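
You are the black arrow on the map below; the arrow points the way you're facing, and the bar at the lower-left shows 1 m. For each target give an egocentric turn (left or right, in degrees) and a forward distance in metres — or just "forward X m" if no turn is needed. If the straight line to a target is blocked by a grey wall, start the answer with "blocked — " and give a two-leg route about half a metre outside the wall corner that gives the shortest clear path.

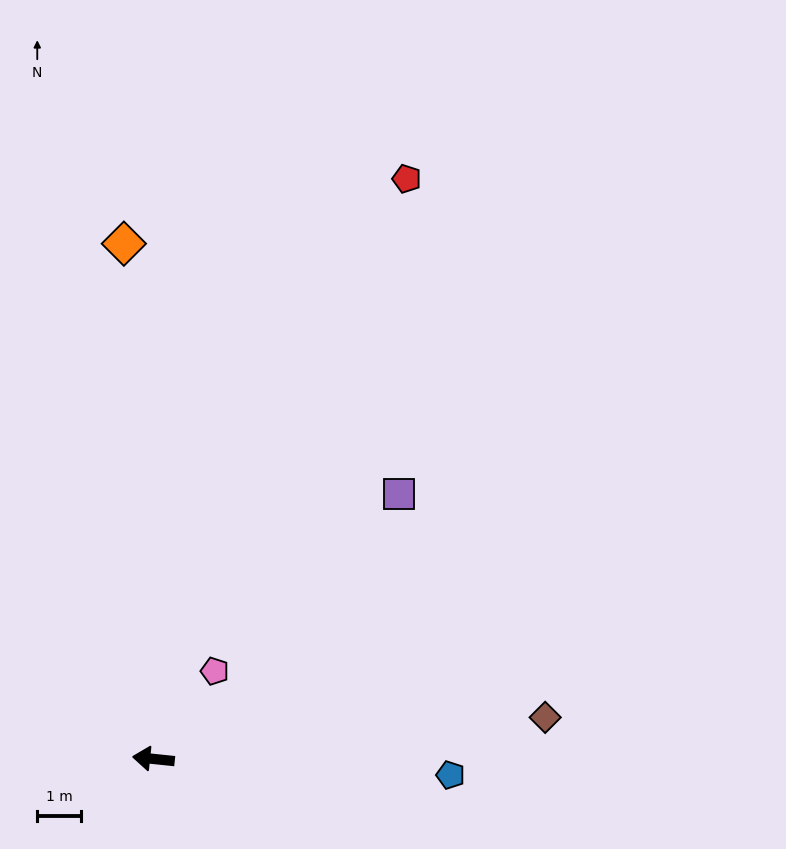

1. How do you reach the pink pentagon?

turn right 119°, forward 2.5 m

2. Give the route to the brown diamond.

turn right 168°, forward 9.0 m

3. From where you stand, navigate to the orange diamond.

turn right 81°, forward 11.8 m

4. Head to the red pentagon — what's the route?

turn right 108°, forward 14.5 m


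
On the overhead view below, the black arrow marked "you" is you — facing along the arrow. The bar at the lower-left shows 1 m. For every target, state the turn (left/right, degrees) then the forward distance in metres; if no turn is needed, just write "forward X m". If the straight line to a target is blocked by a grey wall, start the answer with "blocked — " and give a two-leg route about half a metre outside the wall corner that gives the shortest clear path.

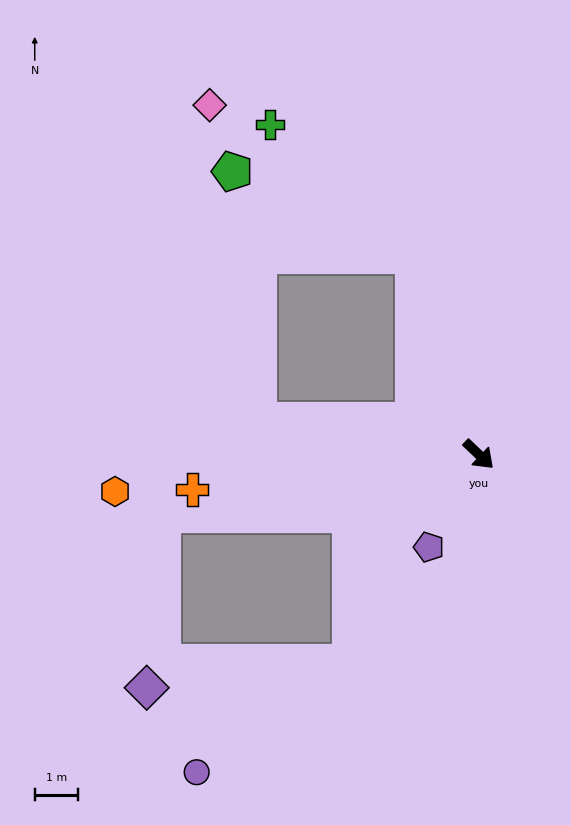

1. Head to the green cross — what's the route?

blocked — turn left 152°, forward 4.8 m, then turn left 29°, forward 4.5 m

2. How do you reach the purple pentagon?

turn right 75°, forward 2.4 m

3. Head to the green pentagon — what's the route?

blocked — turn left 152°, forward 4.8 m, then turn left 47°, forward 4.6 m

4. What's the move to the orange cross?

turn right 129°, forward 6.7 m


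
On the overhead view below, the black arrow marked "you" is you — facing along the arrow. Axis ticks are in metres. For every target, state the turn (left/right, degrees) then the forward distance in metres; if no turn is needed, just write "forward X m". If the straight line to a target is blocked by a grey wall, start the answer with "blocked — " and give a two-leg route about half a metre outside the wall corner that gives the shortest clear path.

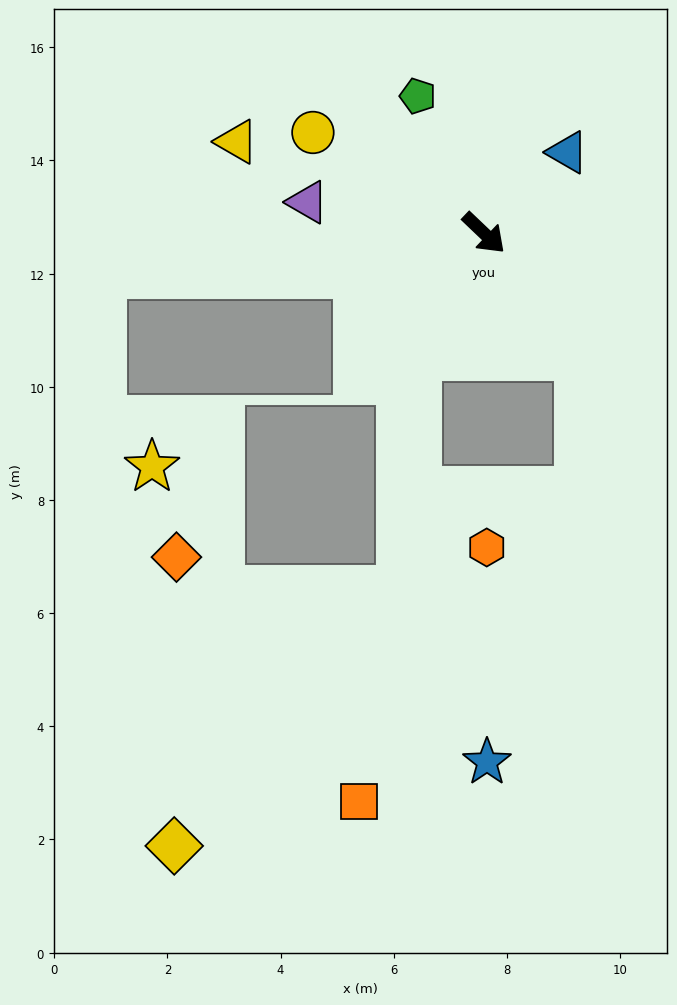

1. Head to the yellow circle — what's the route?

turn right 167°, forward 3.5 m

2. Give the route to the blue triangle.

turn left 88°, forward 2.1 m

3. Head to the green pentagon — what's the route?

turn left 159°, forward 2.7 m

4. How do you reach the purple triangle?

turn right 146°, forward 3.2 m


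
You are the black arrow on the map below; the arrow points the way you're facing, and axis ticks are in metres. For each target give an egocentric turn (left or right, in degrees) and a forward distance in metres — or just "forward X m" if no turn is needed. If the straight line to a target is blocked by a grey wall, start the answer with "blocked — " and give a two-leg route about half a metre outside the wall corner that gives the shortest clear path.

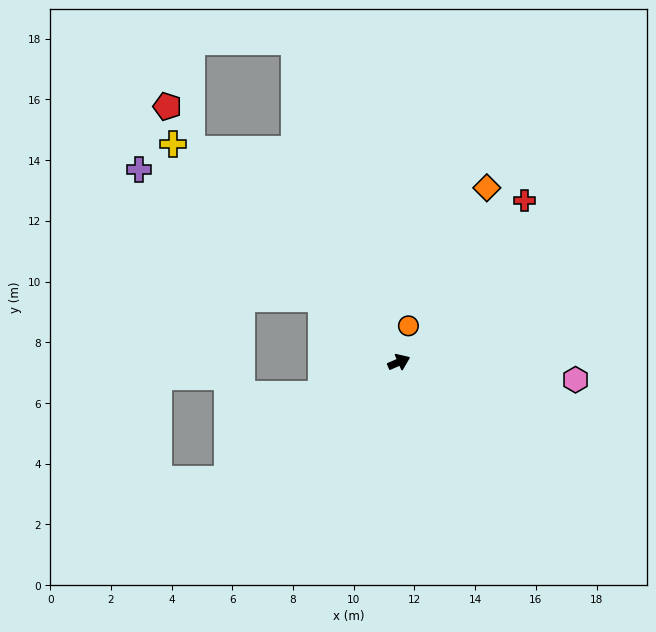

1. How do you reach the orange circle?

turn left 52°, forward 1.2 m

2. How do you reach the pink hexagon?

turn right 29°, forward 5.8 m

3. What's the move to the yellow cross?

turn left 113°, forward 10.3 m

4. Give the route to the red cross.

turn left 29°, forward 6.8 m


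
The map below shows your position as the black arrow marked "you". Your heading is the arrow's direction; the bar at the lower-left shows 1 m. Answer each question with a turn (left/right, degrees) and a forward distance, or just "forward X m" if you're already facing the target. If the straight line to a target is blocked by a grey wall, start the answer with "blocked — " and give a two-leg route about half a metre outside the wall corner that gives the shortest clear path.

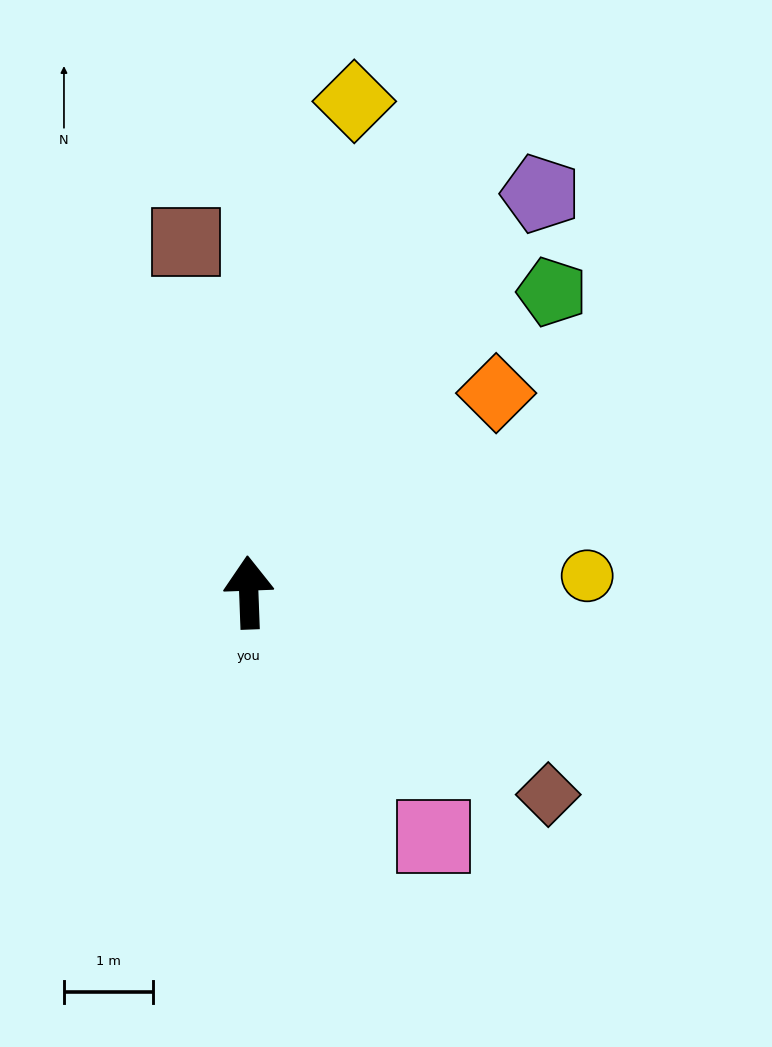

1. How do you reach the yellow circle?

turn right 89°, forward 3.8 m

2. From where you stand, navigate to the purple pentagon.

turn right 38°, forward 5.5 m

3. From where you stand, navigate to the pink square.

turn right 145°, forward 3.4 m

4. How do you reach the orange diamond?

turn right 53°, forward 3.6 m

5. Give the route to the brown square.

turn left 8°, forward 4.0 m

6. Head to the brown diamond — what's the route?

turn right 126°, forward 4.0 m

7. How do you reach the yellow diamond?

turn right 14°, forward 5.6 m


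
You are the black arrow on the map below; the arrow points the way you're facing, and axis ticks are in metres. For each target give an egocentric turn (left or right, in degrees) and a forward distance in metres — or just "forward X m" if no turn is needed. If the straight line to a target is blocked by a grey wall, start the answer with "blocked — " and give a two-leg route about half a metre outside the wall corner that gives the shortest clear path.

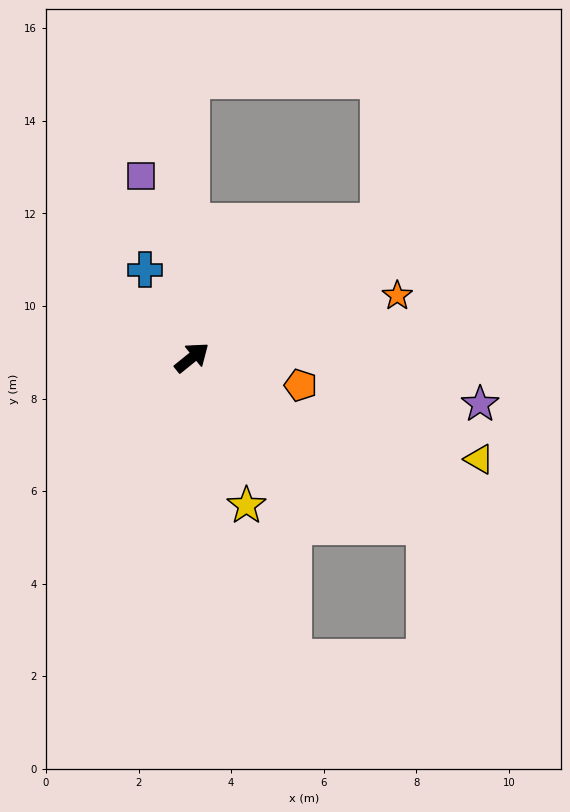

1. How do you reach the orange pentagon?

turn right 53°, forward 2.4 m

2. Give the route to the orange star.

turn right 22°, forward 4.6 m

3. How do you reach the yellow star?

turn right 109°, forward 3.4 m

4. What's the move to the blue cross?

turn left 79°, forward 2.1 m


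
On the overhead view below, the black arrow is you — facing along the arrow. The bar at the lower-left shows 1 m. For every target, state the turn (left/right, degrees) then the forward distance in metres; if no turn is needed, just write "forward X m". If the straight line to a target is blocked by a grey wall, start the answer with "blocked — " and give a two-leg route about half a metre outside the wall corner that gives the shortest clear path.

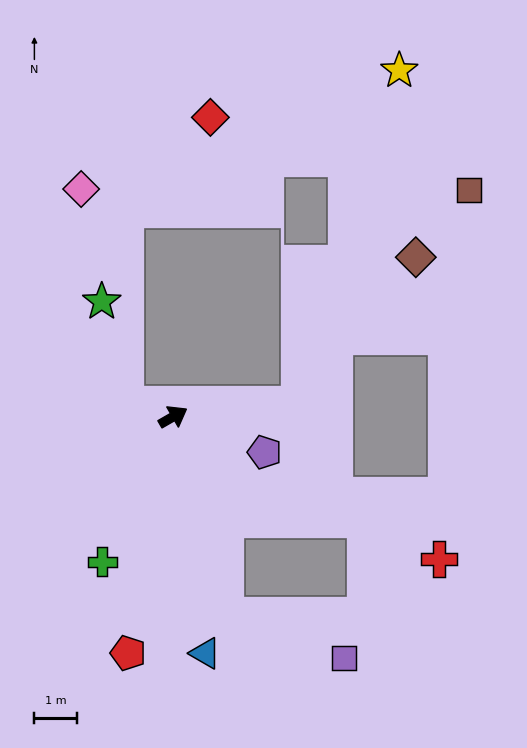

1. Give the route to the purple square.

blocked — turn right 105°, forward 4.9 m, then turn left 55°, forward 3.0 m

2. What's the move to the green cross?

turn right 146°, forward 3.8 m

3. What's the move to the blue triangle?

turn right 112°, forward 5.6 m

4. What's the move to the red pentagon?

turn right 131°, forward 5.7 m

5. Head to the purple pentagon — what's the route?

turn right 51°, forward 2.3 m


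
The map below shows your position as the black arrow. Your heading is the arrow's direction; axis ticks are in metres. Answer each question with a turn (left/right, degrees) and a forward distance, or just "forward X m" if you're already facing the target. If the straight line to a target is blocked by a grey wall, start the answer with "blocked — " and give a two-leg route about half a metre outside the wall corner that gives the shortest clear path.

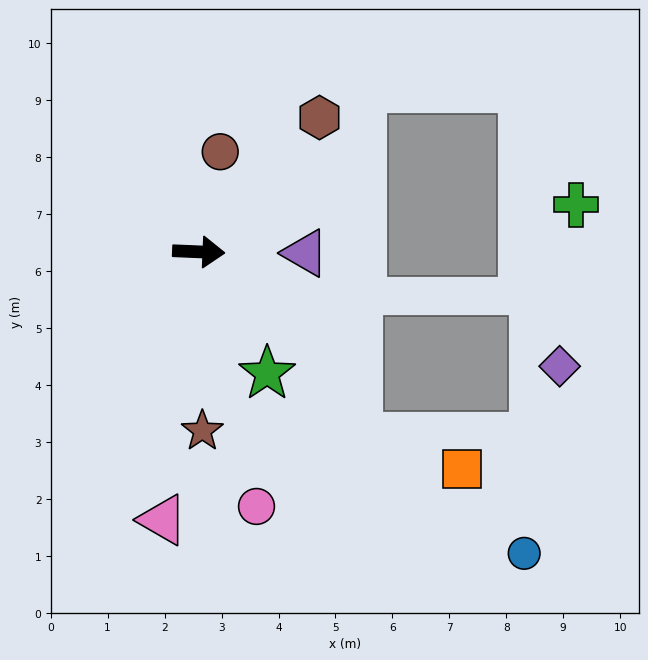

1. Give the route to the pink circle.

turn right 75°, forward 4.6 m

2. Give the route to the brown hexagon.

turn left 50°, forward 3.2 m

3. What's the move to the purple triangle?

forward 1.9 m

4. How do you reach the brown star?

turn right 86°, forward 3.1 m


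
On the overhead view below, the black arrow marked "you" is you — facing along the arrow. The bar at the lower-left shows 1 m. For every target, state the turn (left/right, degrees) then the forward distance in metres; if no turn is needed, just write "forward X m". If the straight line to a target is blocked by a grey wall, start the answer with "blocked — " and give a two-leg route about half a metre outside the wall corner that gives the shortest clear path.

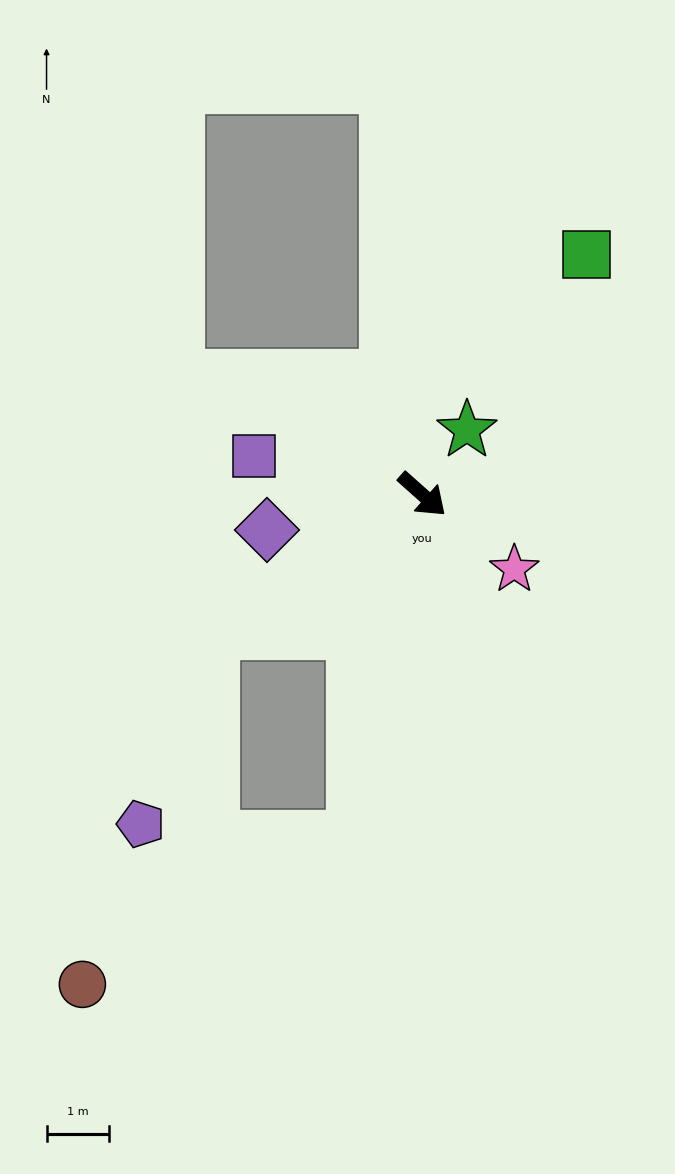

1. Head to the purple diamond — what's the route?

turn right 125°, forward 2.5 m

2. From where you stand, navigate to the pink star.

turn left 3°, forward 1.9 m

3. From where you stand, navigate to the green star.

turn left 97°, forward 1.3 m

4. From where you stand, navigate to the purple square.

turn right 151°, forward 2.8 m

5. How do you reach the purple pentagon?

blocked — turn right 105°, forward 4.0 m, then turn left 36°, forward 3.3 m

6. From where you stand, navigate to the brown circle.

blocked — turn right 60°, forward 5.6 m, then turn right 50°, forward 4.9 m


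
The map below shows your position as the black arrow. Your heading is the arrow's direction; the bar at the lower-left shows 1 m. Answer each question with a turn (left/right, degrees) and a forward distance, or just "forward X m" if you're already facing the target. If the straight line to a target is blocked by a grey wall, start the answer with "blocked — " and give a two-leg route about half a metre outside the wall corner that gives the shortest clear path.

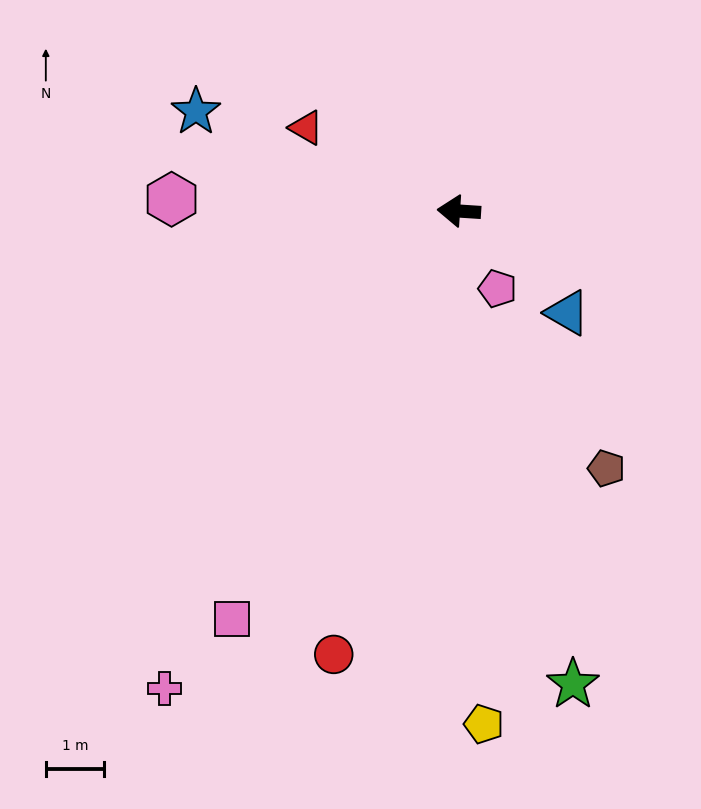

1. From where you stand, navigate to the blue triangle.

turn left 141°, forward 2.6 m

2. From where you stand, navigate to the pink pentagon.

turn left 120°, forward 1.5 m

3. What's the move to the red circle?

turn left 78°, forward 7.9 m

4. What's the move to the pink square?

turn left 65°, forward 8.0 m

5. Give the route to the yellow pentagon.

turn left 96°, forward 8.9 m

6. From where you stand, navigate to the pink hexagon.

forward 5.0 m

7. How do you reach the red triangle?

turn right 25°, forward 3.0 m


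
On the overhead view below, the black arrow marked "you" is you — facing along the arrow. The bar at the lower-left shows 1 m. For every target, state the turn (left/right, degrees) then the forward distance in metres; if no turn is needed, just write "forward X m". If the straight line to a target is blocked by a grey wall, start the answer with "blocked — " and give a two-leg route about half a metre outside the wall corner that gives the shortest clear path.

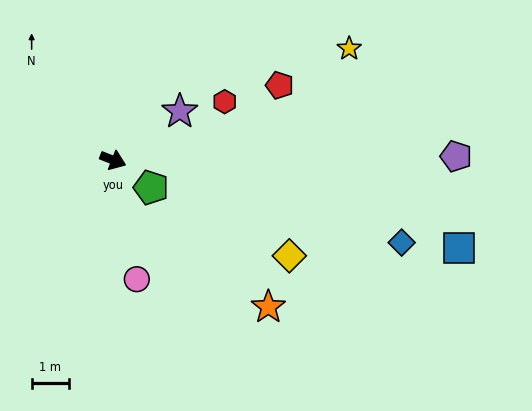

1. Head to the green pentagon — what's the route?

turn right 14°, forward 1.3 m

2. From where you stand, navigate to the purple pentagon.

turn left 22°, forward 9.2 m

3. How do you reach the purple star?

turn left 58°, forward 2.2 m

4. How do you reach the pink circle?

turn right 57°, forward 3.3 m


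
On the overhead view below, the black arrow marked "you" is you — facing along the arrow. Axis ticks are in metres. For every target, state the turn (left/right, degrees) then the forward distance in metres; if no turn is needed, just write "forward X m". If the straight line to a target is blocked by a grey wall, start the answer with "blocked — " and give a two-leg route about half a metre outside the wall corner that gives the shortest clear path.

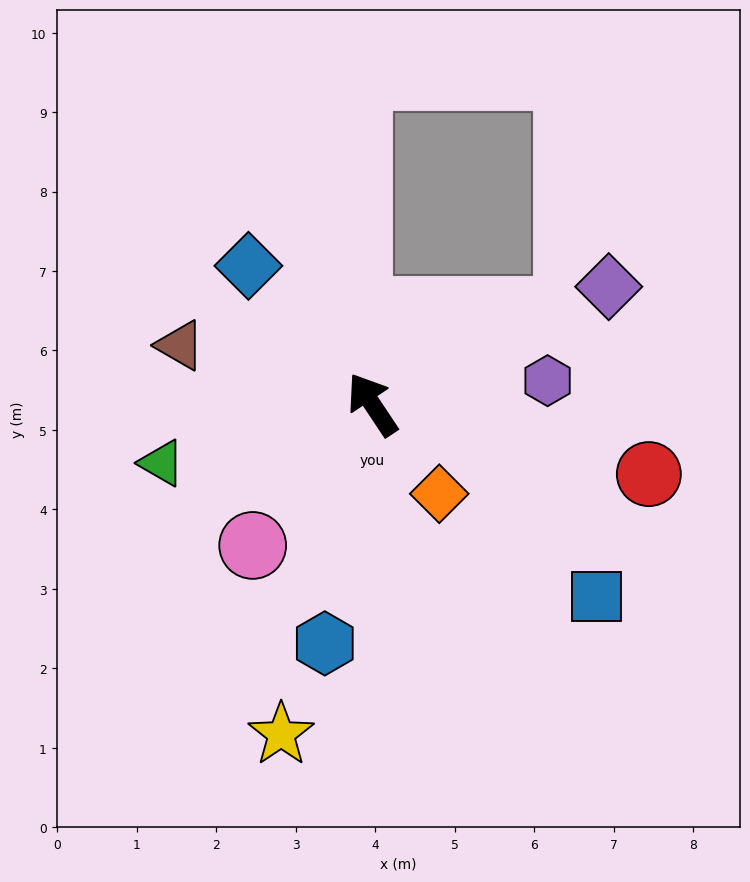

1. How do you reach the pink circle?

turn left 106°, forward 2.3 m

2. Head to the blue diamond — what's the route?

turn left 8°, forward 2.3 m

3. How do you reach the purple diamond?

turn right 97°, forward 3.3 m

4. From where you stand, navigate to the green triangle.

turn left 72°, forward 2.8 m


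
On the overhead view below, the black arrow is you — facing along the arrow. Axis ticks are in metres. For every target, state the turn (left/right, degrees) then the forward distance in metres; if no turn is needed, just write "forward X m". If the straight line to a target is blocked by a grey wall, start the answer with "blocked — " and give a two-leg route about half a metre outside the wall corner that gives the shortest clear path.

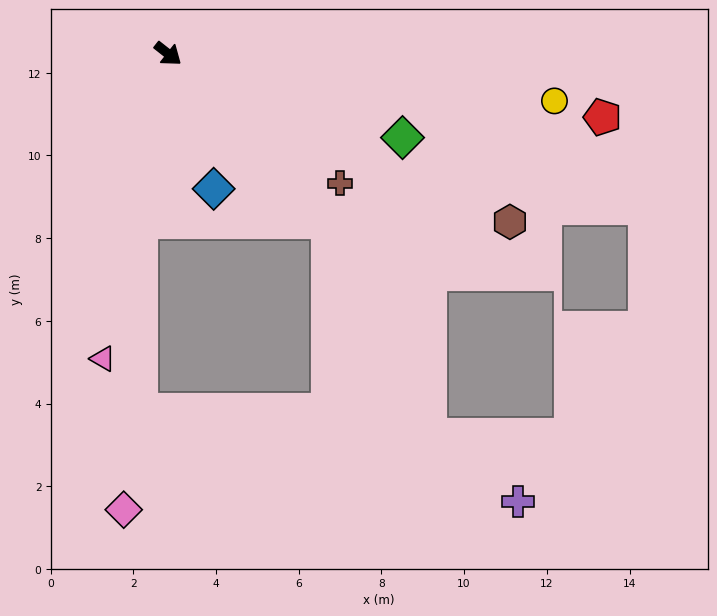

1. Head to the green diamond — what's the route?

turn left 19°, forward 6.0 m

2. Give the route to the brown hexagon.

turn left 12°, forward 9.2 m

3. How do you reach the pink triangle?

turn right 64°, forward 7.5 m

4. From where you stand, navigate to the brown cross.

forward 5.2 m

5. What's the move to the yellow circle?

turn left 31°, forward 9.4 m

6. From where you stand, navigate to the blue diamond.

turn right 33°, forward 3.4 m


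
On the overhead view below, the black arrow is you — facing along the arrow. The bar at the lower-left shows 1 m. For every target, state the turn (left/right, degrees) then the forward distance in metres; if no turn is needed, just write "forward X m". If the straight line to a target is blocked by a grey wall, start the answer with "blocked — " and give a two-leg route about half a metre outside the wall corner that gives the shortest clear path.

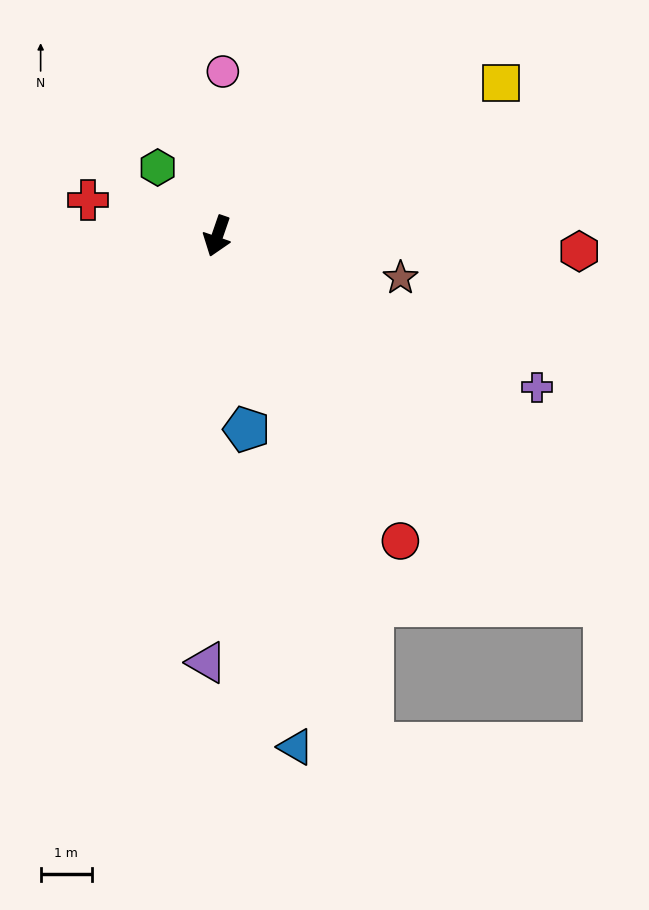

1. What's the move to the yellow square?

turn left 137°, forward 6.3 m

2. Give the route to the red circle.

turn left 50°, forward 6.9 m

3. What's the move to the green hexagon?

turn right 120°, forward 1.8 m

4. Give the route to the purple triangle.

turn left 18°, forward 8.3 m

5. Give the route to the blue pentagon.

turn left 28°, forward 3.8 m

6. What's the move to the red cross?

turn right 87°, forward 2.6 m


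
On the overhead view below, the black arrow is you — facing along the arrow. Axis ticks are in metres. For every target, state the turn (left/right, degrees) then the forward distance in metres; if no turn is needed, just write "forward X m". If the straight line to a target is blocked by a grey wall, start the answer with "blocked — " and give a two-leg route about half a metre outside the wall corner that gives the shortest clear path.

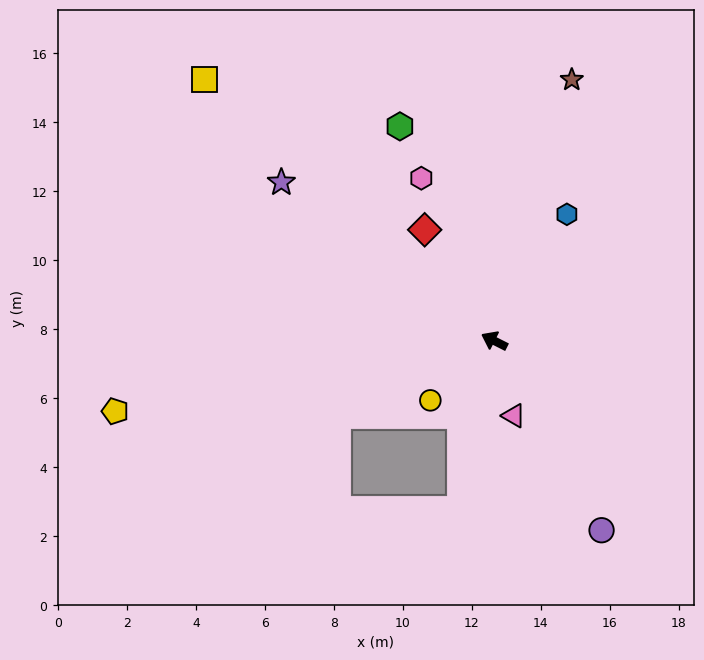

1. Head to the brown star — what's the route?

turn right 80°, forward 7.9 m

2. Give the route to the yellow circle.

turn left 70°, forward 2.5 m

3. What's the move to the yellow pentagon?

turn left 37°, forward 11.2 m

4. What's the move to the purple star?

turn right 10°, forward 7.7 m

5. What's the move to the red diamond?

turn right 31°, forward 3.8 m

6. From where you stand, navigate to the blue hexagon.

turn right 93°, forward 4.2 m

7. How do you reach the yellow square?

turn right 15°, forward 11.3 m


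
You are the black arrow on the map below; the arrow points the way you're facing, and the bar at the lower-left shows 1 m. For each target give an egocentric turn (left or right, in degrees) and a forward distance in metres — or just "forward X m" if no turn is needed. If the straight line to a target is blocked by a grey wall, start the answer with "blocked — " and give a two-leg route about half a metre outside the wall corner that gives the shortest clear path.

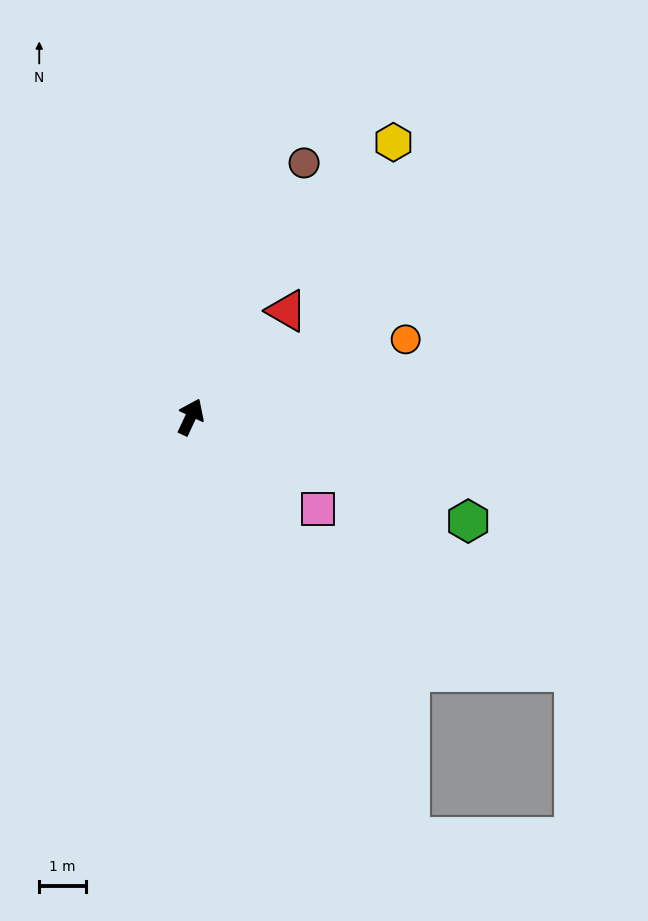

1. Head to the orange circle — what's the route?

turn right 45°, forward 4.9 m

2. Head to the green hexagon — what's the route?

turn right 86°, forward 6.3 m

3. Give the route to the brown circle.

forward 5.9 m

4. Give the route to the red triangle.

turn right 17°, forward 3.0 m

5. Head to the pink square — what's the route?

turn right 101°, forward 3.3 m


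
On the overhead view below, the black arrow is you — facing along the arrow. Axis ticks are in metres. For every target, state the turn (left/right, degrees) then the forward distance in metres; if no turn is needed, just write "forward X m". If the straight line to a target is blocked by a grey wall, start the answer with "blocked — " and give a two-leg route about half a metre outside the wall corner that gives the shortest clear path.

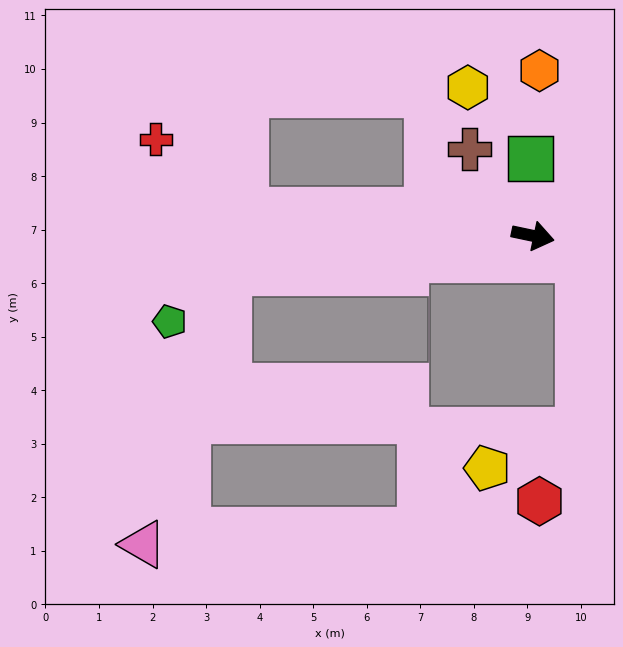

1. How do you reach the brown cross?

turn left 138°, forward 2.0 m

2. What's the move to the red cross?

blocked — turn right 173°, forward 5.4 m, then turn right 33°, forward 2.1 m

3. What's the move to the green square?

turn left 103°, forward 1.4 m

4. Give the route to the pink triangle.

blocked — turn right 161°, forward 5.7 m, then turn left 65°, forward 5.3 m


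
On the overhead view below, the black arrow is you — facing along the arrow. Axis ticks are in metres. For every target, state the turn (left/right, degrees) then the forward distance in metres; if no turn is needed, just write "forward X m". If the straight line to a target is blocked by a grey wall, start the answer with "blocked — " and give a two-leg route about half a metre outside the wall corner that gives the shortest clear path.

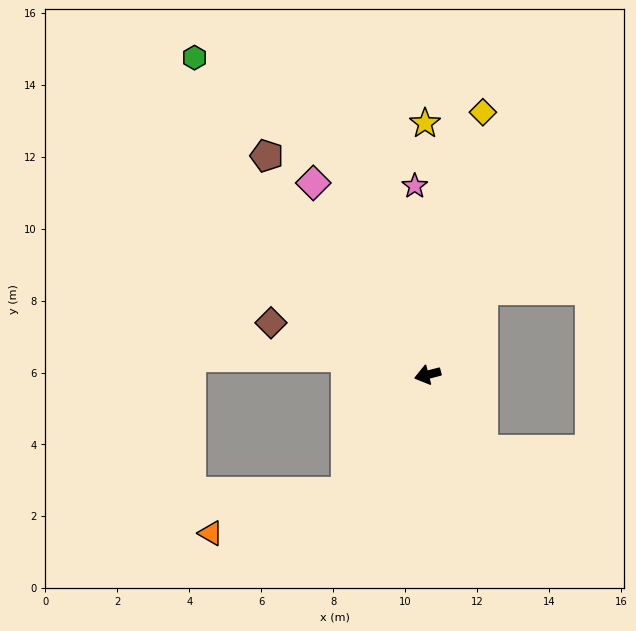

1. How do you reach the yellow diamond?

turn right 116°, forward 7.5 m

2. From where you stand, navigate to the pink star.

turn right 101°, forward 5.3 m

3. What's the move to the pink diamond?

turn right 74°, forward 6.2 m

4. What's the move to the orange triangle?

blocked — turn left 41°, forward 4.0 m, then turn right 39°, forward 3.9 m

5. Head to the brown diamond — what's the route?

turn right 33°, forward 4.6 m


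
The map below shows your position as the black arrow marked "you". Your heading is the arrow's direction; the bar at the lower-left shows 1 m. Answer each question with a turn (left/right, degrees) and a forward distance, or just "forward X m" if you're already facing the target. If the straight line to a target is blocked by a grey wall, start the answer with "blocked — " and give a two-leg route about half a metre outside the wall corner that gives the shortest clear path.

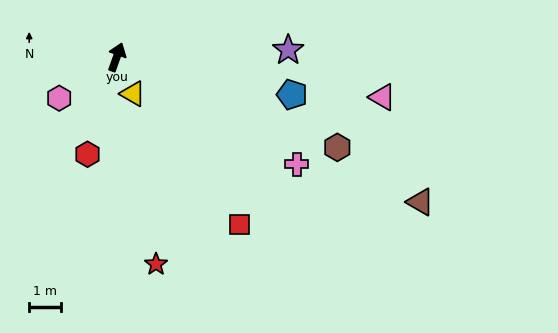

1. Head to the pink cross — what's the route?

turn right 101°, forward 6.5 m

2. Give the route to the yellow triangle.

turn right 137°, forward 1.3 m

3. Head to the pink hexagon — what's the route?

turn left 145°, forward 2.2 m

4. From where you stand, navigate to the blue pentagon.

turn right 82°, forward 5.6 m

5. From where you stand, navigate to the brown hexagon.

turn right 93°, forward 7.4 m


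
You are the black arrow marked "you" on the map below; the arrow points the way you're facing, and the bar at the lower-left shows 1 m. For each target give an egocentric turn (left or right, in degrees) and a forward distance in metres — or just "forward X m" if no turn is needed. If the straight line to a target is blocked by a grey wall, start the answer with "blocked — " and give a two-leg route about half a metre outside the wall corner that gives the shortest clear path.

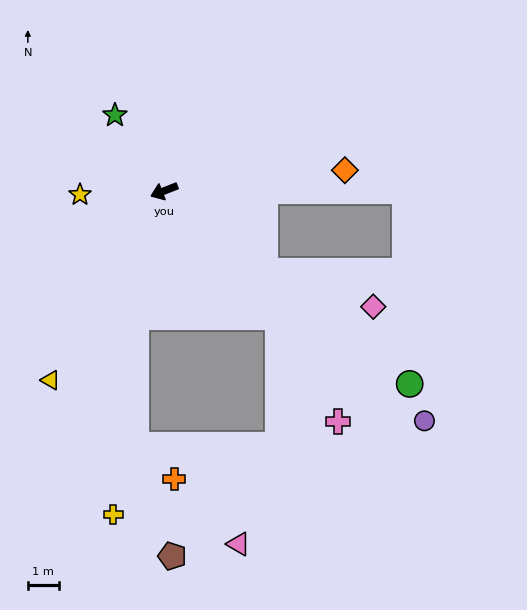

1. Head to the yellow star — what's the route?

turn right 19°, forward 2.7 m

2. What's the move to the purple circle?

turn left 117°, forward 11.1 m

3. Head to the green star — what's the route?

turn right 78°, forward 2.9 m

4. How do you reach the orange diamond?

turn left 165°, forward 5.8 m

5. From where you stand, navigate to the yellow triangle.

turn left 38°, forward 7.1 m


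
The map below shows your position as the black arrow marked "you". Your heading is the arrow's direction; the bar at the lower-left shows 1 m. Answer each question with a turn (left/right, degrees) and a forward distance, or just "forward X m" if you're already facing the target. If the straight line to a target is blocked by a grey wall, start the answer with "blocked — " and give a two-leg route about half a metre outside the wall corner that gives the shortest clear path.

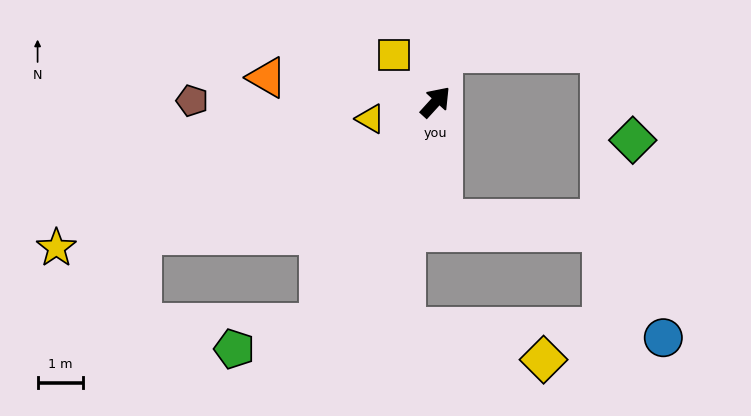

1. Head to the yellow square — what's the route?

turn left 84°, forward 1.4 m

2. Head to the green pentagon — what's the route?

blocked — turn right 166°, forward 5.5 m, then turn right 44°, forward 1.9 m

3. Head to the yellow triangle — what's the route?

turn left 147°, forward 1.5 m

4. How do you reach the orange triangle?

turn left 124°, forward 3.7 m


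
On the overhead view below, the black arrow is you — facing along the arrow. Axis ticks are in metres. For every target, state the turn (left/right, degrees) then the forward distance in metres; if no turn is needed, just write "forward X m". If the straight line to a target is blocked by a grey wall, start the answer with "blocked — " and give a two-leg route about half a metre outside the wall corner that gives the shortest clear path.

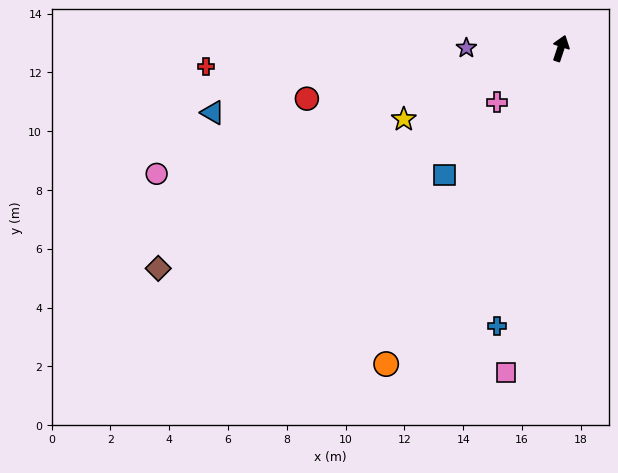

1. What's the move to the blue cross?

turn right 175°, forward 9.7 m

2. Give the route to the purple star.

turn left 108°, forward 3.2 m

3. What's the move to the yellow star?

turn left 133°, forward 5.9 m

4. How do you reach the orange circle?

turn left 169°, forward 12.3 m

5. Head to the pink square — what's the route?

turn right 171°, forward 11.2 m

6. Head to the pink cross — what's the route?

turn left 149°, forward 2.8 m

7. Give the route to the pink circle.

turn left 126°, forward 14.4 m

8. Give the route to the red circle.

turn left 120°, forward 8.8 m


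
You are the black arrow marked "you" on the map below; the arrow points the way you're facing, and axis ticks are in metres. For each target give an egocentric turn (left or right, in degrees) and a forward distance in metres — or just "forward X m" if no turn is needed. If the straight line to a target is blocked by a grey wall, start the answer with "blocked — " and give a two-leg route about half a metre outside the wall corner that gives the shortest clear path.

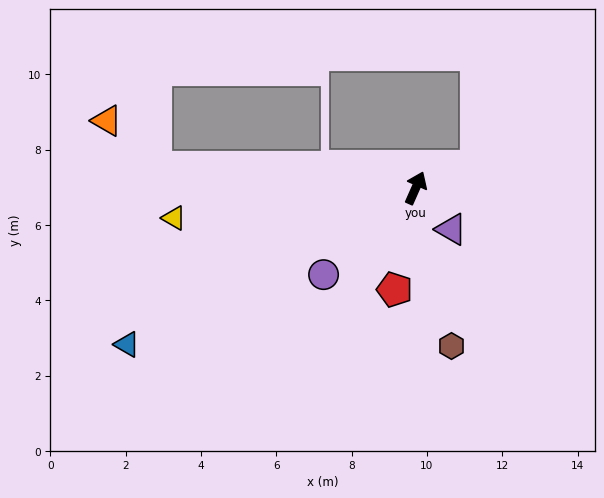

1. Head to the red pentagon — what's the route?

turn right 168°, forward 2.8 m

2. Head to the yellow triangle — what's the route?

turn left 121°, forward 6.5 m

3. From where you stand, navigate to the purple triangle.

turn right 116°, forward 1.4 m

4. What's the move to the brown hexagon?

turn right 143°, forward 4.3 m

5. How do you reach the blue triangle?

turn left 142°, forward 8.7 m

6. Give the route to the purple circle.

turn left 157°, forward 3.4 m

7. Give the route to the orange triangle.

blocked — turn left 109°, forward 6.9 m, then turn right 38°, forward 1.8 m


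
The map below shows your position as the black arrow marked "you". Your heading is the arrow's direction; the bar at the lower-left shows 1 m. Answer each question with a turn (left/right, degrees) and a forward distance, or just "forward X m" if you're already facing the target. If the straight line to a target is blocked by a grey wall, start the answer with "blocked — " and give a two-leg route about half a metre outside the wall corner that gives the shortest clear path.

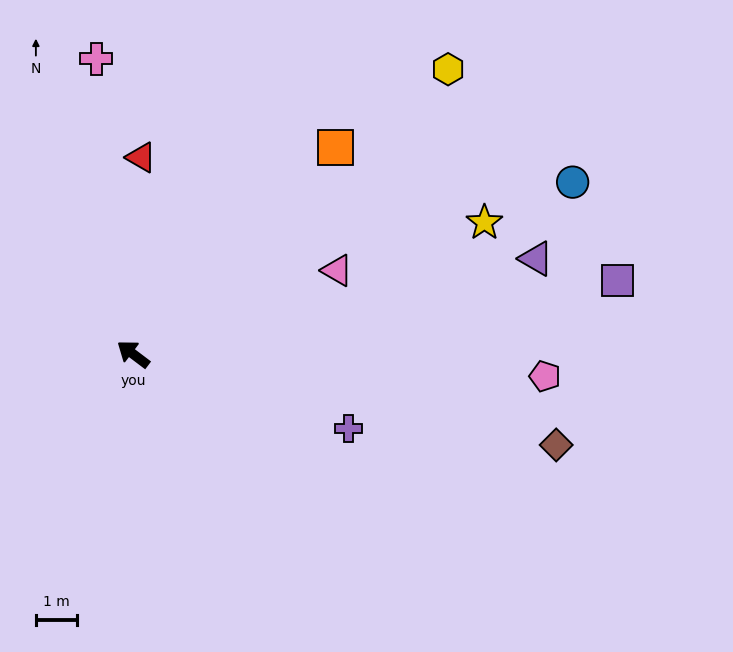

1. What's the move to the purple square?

turn right 134°, forward 11.9 m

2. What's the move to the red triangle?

turn right 55°, forward 4.8 m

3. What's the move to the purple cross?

turn right 162°, forward 5.5 m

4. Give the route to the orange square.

turn right 97°, forward 7.0 m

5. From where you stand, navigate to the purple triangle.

turn right 130°, forward 10.0 m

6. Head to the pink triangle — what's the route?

turn right 121°, forward 5.3 m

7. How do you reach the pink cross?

turn right 46°, forward 7.2 m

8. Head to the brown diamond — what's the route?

turn right 155°, forward 10.5 m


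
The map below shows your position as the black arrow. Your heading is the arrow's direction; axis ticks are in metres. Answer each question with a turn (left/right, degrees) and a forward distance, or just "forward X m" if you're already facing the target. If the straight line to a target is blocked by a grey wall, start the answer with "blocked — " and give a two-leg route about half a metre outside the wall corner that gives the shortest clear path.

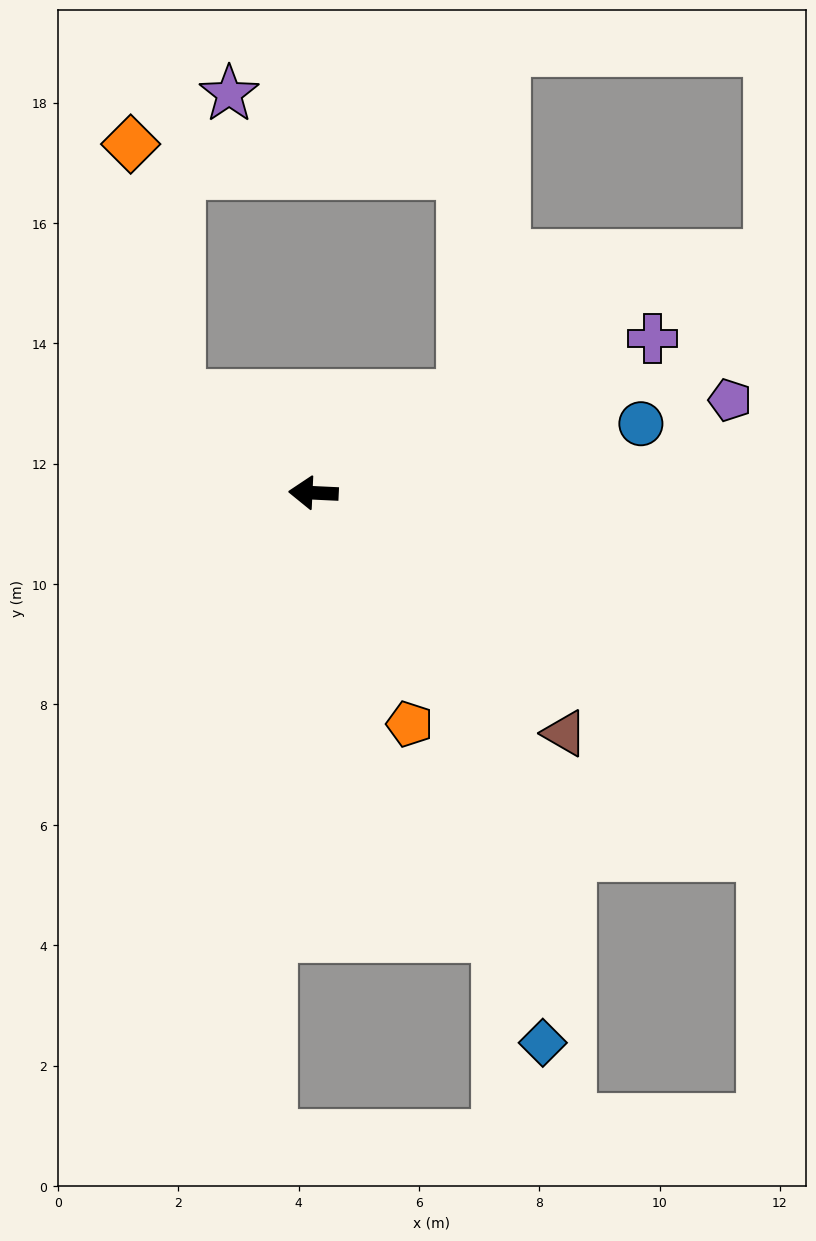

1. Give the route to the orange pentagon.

turn left 115°, forward 4.2 m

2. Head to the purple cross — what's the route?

turn right 153°, forward 6.2 m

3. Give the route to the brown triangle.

turn left 139°, forward 5.8 m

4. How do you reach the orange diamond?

blocked — turn right 33°, forward 2.8 m, then turn right 43°, forward 4.2 m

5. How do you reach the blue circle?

turn right 165°, forward 5.6 m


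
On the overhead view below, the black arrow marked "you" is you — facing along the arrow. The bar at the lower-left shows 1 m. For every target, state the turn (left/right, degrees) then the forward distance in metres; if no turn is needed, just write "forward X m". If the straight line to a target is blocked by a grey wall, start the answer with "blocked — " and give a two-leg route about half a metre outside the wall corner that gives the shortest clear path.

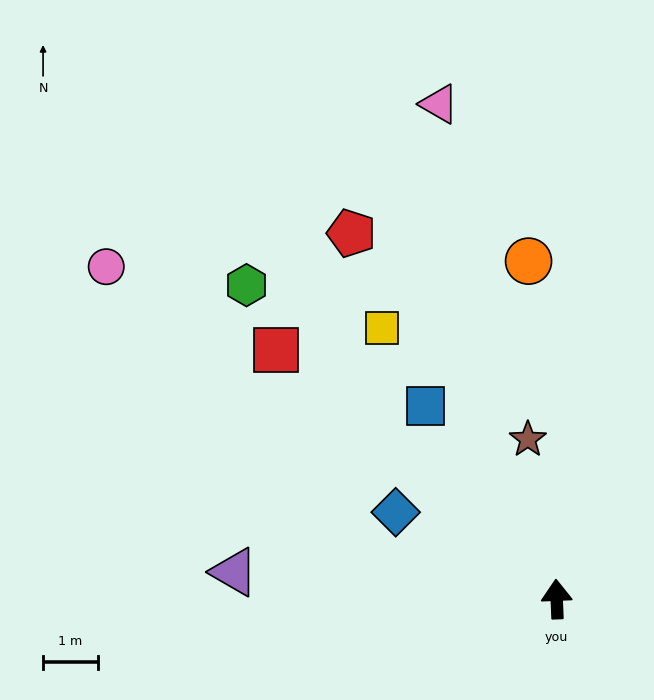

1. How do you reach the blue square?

turn left 32°, forward 4.3 m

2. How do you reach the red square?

turn left 46°, forward 6.8 m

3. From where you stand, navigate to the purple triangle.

turn left 83°, forward 5.9 m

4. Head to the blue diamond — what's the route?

turn left 59°, forward 3.3 m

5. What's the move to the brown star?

turn left 8°, forward 3.0 m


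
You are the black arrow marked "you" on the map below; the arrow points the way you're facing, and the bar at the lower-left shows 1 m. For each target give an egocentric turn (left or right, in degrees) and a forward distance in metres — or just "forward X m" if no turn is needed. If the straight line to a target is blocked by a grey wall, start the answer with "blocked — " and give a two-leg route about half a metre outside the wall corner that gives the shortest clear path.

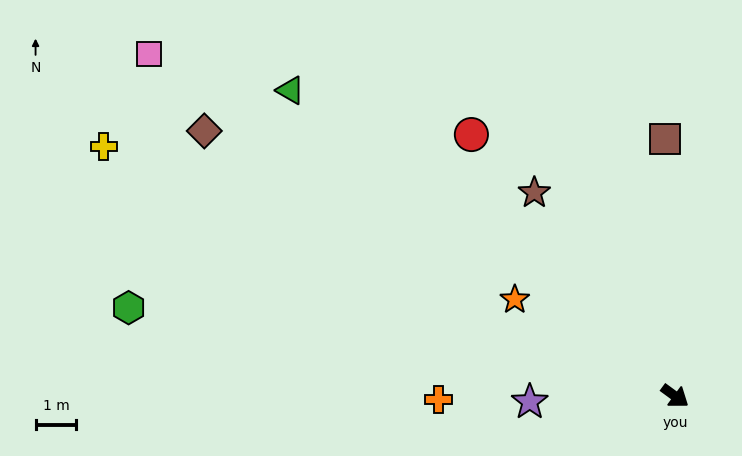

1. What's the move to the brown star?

turn left 161°, forward 6.1 m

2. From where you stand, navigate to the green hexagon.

turn right 153°, forward 13.6 m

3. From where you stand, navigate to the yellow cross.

turn right 167°, forward 15.3 m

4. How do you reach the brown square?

turn left 128°, forward 6.3 m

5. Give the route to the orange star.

turn right 175°, forward 4.6 m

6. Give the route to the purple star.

turn right 142°, forward 3.6 m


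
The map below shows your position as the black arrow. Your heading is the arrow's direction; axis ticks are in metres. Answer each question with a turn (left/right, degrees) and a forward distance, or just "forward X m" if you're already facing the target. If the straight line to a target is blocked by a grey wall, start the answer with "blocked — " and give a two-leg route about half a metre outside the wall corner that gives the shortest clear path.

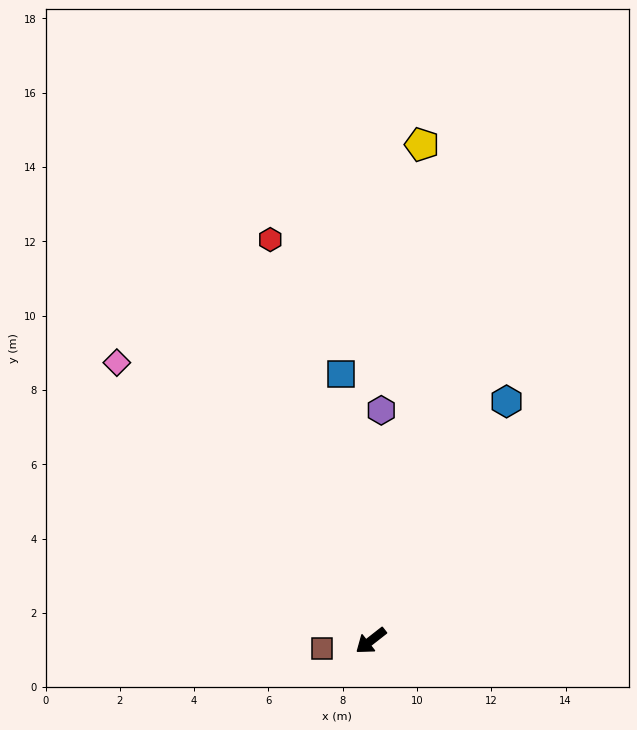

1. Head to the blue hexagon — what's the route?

turn right 158°, forward 7.4 m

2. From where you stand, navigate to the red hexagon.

turn right 114°, forward 11.1 m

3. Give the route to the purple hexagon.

turn right 131°, forward 6.2 m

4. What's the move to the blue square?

turn right 122°, forward 7.2 m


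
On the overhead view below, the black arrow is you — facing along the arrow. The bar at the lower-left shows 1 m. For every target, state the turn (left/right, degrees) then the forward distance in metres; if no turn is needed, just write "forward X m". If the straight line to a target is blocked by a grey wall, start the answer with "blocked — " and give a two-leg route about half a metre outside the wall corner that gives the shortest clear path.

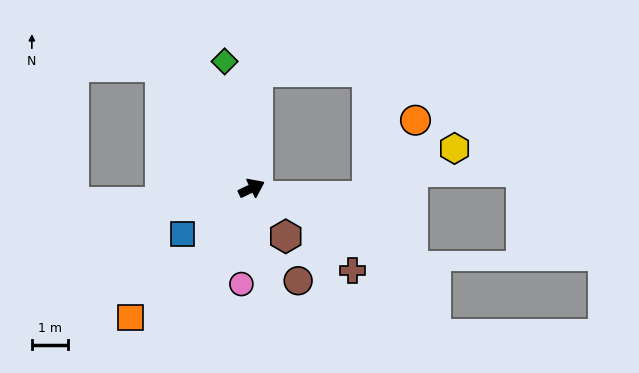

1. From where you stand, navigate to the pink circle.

turn right 122°, forward 2.6 m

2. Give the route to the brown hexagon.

turn right 80°, forward 1.6 m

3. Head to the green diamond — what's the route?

turn left 76°, forward 3.6 m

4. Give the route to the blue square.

turn right 172°, forward 2.3 m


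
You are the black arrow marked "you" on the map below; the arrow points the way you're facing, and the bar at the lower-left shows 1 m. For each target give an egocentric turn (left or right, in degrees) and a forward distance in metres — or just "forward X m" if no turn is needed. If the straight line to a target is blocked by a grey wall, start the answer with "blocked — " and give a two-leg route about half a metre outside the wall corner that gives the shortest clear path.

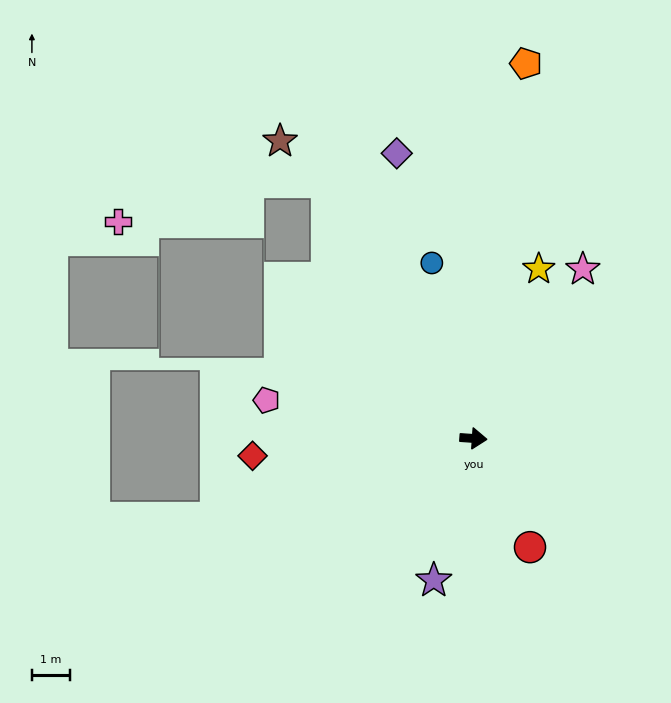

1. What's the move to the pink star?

turn left 61°, forward 5.3 m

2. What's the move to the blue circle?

turn left 107°, forward 4.7 m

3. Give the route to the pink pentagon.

turn left 173°, forward 5.5 m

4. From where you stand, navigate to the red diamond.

turn right 172°, forward 5.8 m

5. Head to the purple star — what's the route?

turn right 102°, forward 3.8 m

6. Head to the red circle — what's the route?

turn right 59°, forward 3.2 m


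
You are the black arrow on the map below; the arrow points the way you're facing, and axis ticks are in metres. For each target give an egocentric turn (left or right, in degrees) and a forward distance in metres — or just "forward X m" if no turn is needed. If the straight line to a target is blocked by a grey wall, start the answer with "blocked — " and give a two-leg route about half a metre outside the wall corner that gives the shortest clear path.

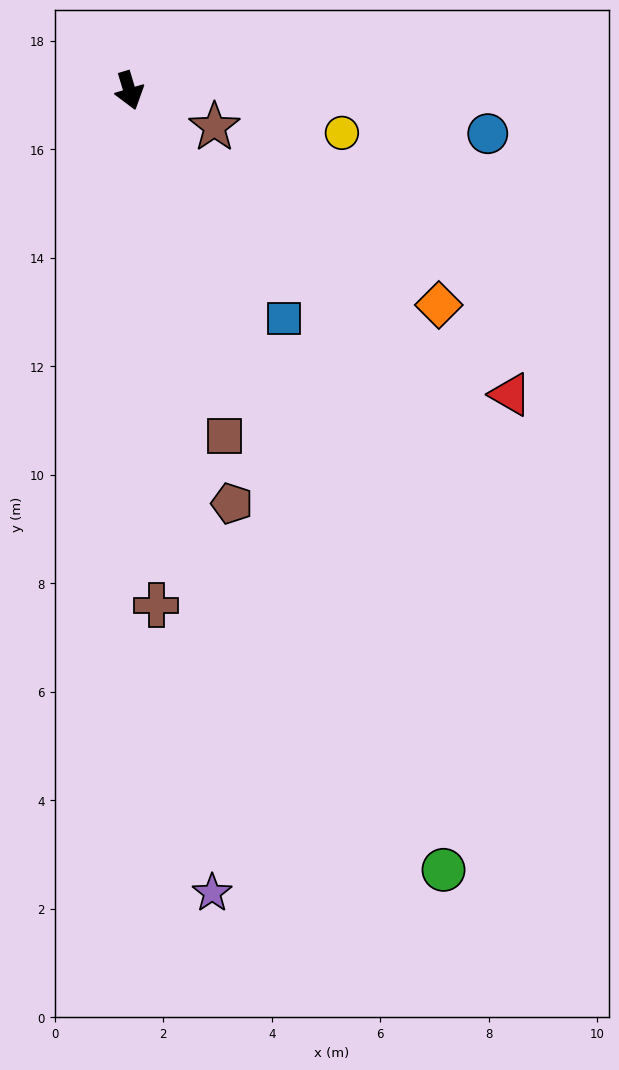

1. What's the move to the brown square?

forward 6.6 m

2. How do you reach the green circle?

turn left 5°, forward 15.5 m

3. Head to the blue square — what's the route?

turn left 17°, forward 5.1 m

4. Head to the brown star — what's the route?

turn left 50°, forward 1.7 m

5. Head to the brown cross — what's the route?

turn right 14°, forward 9.5 m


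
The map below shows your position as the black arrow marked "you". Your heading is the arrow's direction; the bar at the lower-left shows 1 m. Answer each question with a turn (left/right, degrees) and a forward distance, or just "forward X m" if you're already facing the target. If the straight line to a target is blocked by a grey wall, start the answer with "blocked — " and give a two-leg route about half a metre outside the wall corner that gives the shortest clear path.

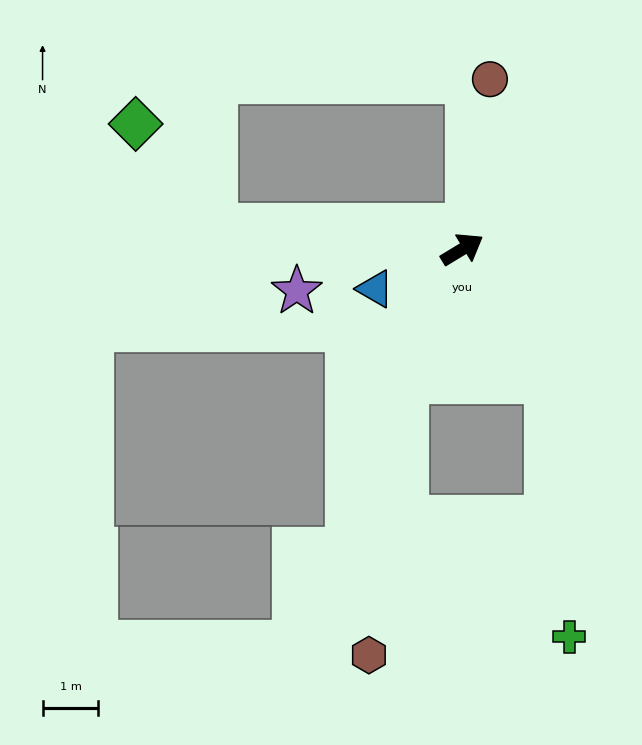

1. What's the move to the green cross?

blocked — turn right 88°, forward 2.8 m, then turn right 29°, forward 4.6 m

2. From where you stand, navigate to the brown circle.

turn left 49°, forward 3.1 m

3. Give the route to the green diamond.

blocked — turn left 144°, forward 4.5 m, then turn right 48°, forward 2.3 m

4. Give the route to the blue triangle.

turn left 173°, forward 1.7 m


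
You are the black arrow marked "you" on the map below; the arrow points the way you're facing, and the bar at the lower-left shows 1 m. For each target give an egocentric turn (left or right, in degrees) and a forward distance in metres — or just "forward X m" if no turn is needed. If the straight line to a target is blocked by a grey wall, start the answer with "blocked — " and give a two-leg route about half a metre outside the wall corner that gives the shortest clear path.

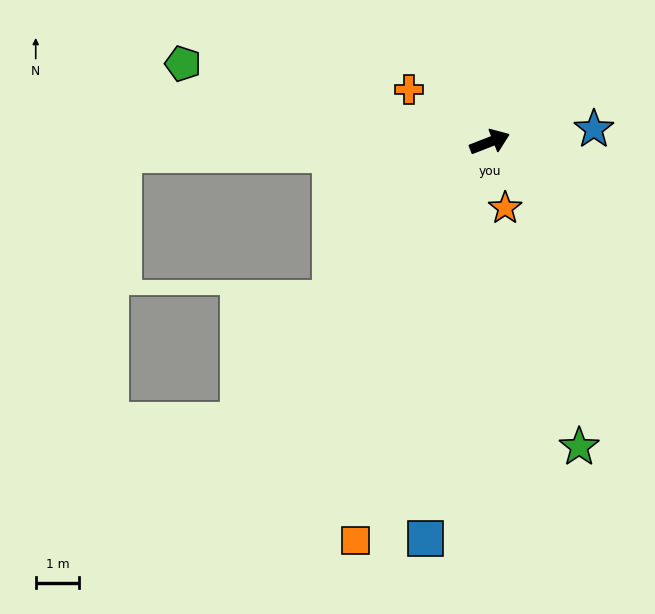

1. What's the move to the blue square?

turn right 121°, forward 9.3 m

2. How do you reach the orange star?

turn right 98°, forward 1.6 m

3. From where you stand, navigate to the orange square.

turn right 130°, forward 9.7 m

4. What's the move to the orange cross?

turn left 126°, forward 2.2 m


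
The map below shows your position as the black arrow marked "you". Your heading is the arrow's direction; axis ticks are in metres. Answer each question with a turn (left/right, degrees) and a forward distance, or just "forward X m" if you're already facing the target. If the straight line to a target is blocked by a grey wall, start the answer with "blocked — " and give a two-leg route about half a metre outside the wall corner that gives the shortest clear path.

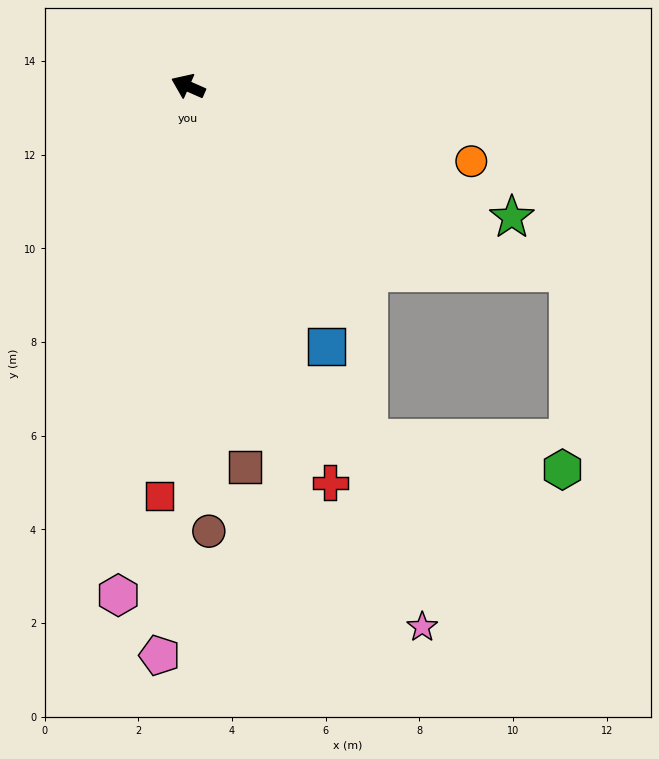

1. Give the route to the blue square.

turn left 142°, forward 6.3 m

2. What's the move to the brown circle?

turn left 116°, forward 9.5 m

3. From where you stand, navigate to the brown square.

turn left 122°, forward 8.2 m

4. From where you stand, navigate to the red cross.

turn left 134°, forward 9.0 m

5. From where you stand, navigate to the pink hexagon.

turn left 106°, forward 11.0 m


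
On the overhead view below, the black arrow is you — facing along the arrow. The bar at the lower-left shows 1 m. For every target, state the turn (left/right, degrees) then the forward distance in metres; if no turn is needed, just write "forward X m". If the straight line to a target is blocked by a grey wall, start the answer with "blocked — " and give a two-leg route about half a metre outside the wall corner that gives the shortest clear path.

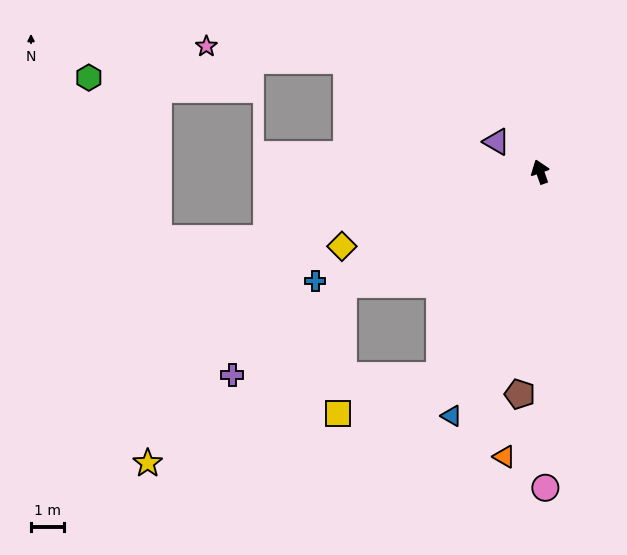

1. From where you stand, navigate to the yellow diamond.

turn left 91°, forward 6.4 m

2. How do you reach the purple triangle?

turn left 36°, forward 1.6 m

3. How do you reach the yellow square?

blocked — turn left 134°, forward 6.9 m, then turn right 43°, forward 3.3 m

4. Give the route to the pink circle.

turn left 161°, forward 9.5 m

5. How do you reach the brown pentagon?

turn left 155°, forward 6.7 m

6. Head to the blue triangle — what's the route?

turn left 141°, forward 7.8 m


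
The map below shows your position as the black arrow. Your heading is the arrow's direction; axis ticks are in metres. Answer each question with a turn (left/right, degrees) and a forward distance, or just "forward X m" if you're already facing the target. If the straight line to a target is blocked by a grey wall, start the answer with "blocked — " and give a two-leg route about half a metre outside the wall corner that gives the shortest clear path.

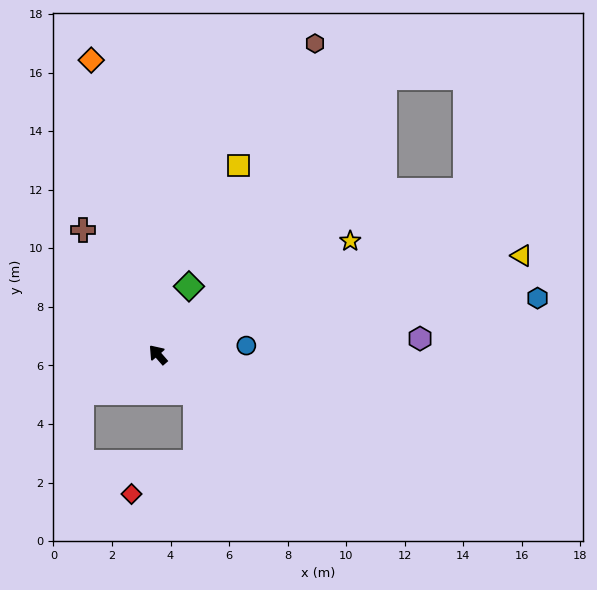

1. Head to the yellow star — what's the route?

turn right 100°, forward 7.6 m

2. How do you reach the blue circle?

turn right 125°, forward 3.0 m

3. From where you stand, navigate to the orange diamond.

turn right 28°, forward 10.3 m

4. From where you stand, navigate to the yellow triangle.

turn right 116°, forward 12.9 m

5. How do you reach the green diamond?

turn right 66°, forward 2.6 m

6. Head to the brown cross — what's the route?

turn right 10°, forward 5.0 m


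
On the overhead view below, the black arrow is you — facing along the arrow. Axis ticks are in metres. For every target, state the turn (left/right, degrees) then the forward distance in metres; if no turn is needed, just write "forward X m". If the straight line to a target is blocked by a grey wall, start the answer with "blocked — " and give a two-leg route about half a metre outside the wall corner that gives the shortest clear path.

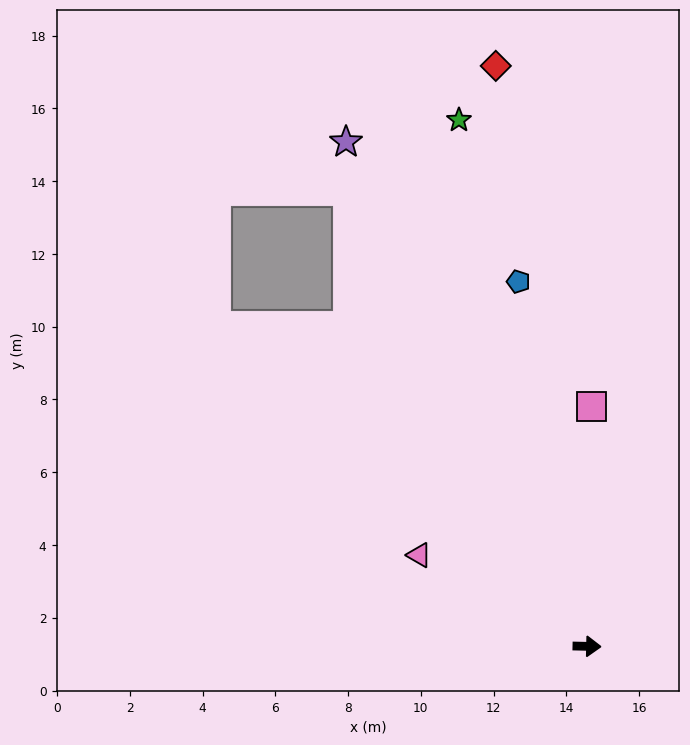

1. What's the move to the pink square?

turn left 90°, forward 6.6 m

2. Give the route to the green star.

turn left 105°, forward 14.9 m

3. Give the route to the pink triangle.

turn left 153°, forward 5.3 m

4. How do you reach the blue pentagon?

turn left 102°, forward 10.2 m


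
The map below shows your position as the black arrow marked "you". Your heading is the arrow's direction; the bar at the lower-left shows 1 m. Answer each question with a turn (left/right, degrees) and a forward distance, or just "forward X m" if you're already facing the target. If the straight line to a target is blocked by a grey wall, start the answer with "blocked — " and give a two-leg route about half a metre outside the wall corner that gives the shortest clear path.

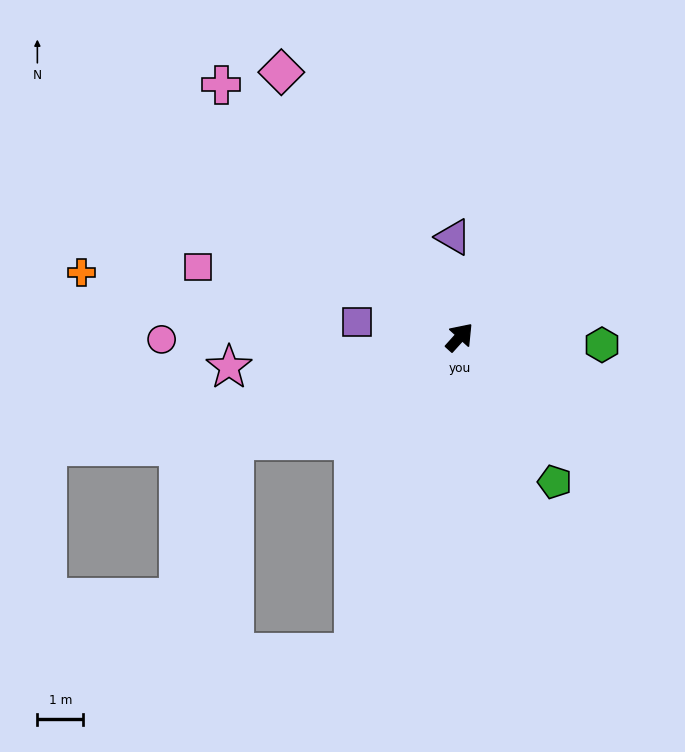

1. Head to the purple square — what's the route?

turn left 124°, forward 2.2 m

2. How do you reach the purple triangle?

turn left 46°, forward 2.2 m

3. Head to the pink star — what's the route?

turn left 140°, forward 5.0 m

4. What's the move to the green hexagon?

turn right 51°, forward 3.1 m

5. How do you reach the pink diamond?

turn left 76°, forward 6.9 m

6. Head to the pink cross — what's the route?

turn left 85°, forward 7.5 m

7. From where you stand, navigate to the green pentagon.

turn right 105°, forward 3.8 m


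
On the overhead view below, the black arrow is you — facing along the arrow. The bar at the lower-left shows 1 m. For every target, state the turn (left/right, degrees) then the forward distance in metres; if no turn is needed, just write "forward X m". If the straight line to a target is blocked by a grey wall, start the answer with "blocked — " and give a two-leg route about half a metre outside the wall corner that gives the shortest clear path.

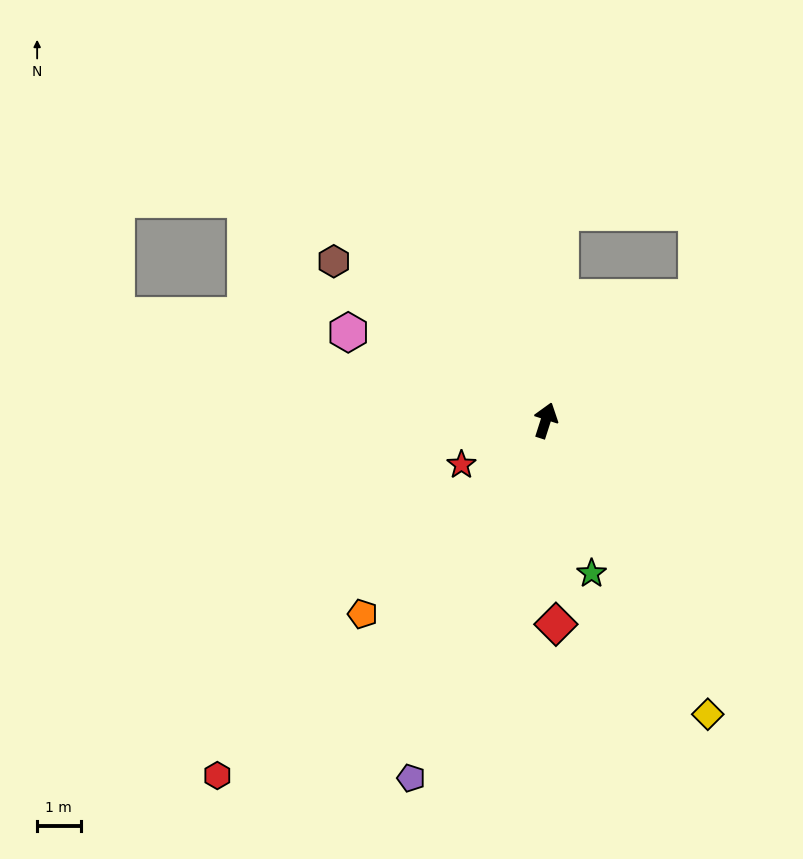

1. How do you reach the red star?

turn left 135°, forward 2.2 m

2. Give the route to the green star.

turn right 146°, forward 3.7 m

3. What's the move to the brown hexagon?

turn left 71°, forward 6.1 m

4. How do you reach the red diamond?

turn right 159°, forward 4.7 m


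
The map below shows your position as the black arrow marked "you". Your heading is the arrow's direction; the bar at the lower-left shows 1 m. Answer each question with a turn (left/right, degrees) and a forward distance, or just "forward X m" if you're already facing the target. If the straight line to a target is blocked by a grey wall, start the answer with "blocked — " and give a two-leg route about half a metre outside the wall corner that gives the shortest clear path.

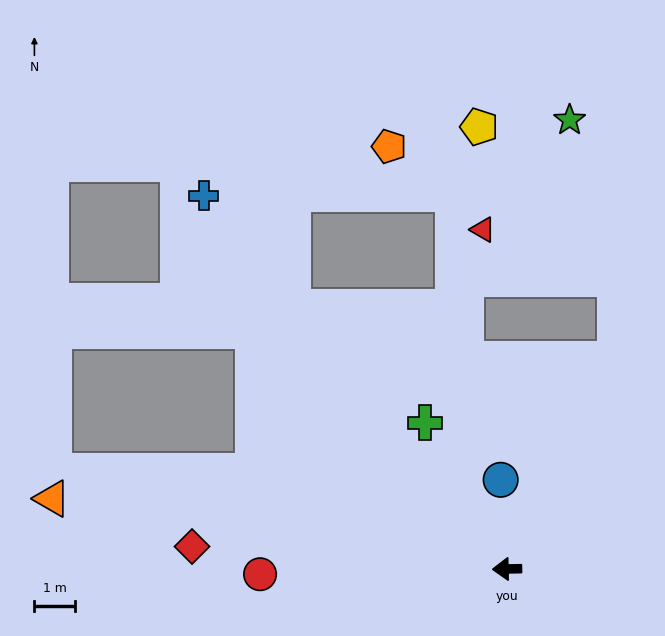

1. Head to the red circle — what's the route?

forward 6.0 m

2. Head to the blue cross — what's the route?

turn right 52°, forward 11.8 m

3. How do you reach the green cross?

turn right 62°, forward 4.1 m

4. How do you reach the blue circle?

turn right 87°, forward 2.2 m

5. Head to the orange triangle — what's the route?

turn right 10°, forward 11.3 m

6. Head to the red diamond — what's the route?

turn right 5°, forward 7.7 m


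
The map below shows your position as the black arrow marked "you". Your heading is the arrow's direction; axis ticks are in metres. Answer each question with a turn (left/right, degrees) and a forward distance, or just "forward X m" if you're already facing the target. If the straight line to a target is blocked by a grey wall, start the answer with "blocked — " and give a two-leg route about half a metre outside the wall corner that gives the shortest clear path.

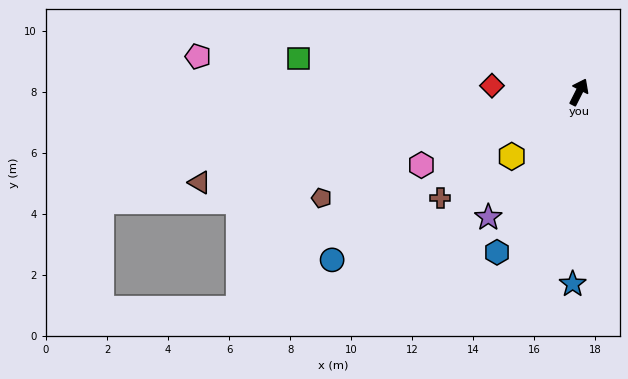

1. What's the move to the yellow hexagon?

turn left 161°, forward 3.1 m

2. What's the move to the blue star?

turn right 155°, forward 6.3 m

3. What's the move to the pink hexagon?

turn left 142°, forward 5.7 m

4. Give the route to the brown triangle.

turn left 130°, forward 12.8 m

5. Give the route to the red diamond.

turn left 113°, forward 2.9 m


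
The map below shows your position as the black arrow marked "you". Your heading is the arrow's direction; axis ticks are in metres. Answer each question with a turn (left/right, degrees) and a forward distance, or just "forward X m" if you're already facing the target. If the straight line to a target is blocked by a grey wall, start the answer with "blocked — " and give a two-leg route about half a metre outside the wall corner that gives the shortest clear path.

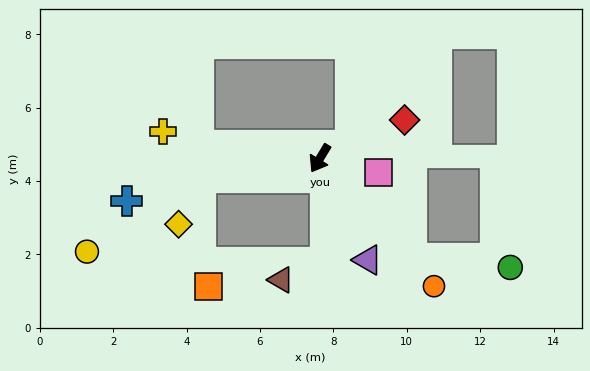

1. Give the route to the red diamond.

turn left 146°, forward 2.5 m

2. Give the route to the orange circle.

turn left 73°, forward 4.7 m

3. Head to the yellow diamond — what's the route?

blocked — turn right 50°, forward 3.3 m, then turn left 56°, forward 1.4 m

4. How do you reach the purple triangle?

turn left 56°, forward 3.1 m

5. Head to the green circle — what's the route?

blocked — turn left 73°, forward 3.7 m, then turn left 43°, forward 2.7 m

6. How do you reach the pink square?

turn left 108°, forward 1.6 m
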